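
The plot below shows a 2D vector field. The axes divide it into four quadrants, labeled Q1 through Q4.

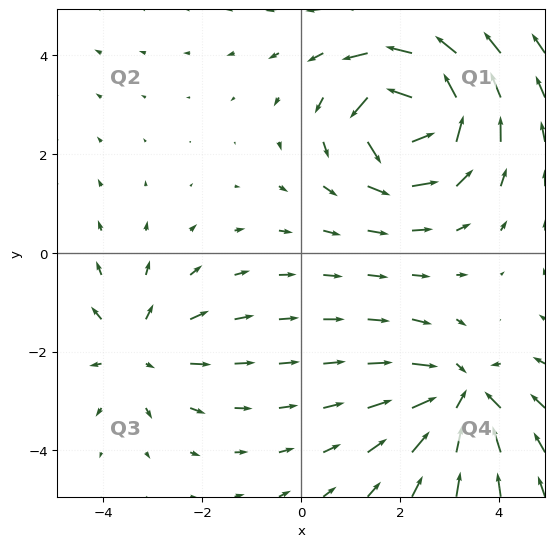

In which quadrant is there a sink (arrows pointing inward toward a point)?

The sink sits at approximately (3.2, -2.9), which lies in quadrant Q4. The divergence there is about -4, negative as expected for a sink.

Q4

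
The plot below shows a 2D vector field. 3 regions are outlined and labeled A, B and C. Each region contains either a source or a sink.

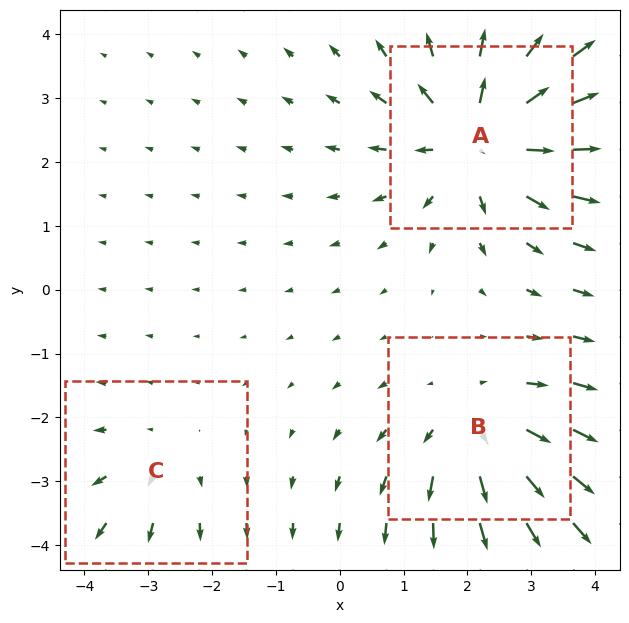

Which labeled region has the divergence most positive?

Divergence at each region's feature centre — A: about +5, B: about +3, C: about +2. Region A is most positive.

A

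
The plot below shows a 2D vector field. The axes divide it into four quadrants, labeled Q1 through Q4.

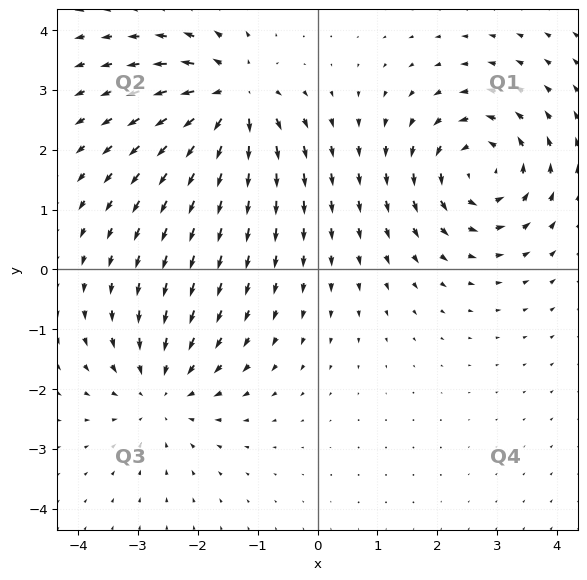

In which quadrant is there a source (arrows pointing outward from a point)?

The source sits at approximately (-1.4, 2.9), which lies in quadrant Q2. The divergence there is about +7, positive as expected for a source.

Q2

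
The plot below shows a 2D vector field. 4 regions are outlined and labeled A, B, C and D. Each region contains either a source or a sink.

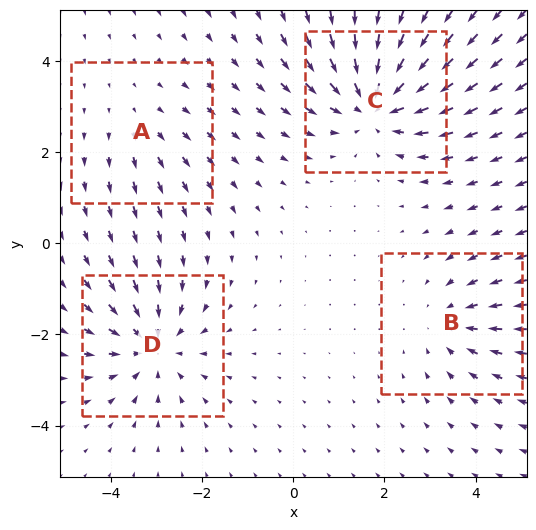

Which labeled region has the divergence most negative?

C

Divergence at each region's feature centre — A: about +2, B: about -3, C: about -6, D: about -4. Region C is most negative.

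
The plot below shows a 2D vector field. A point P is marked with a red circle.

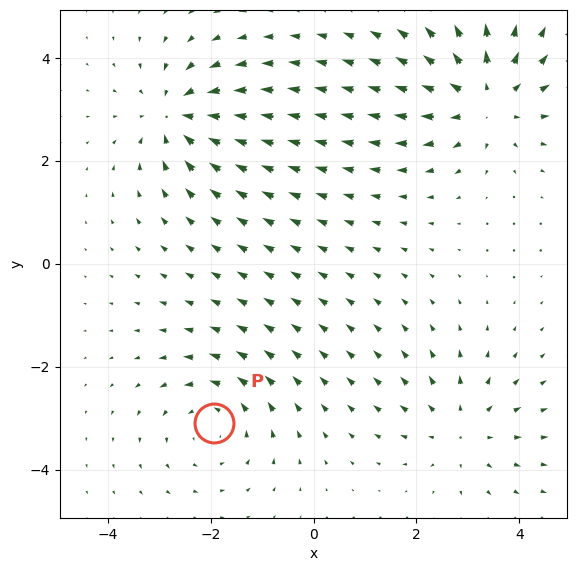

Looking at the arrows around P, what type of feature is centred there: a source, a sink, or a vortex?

vortex

At P (-1.9, -3.1) the arrows circulate counterclockwise. Divergence ≈0, curl about +3 — near-zero divergence with nonzero curl is a vortex.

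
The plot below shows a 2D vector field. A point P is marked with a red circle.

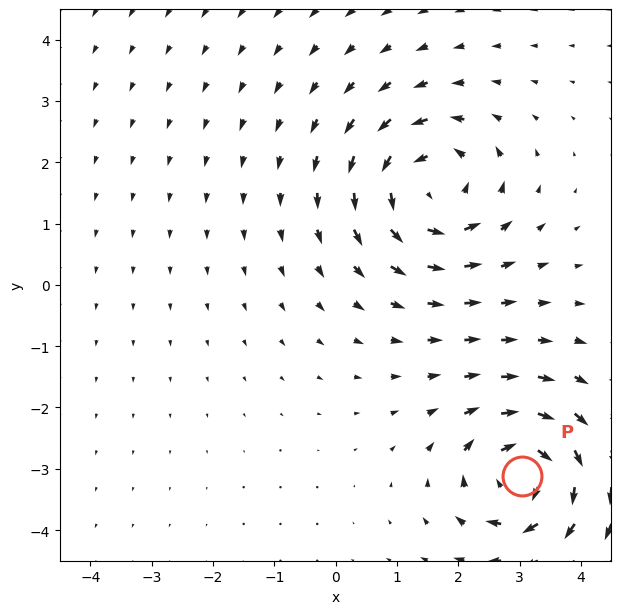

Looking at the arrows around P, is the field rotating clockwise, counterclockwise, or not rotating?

Near P at (3.0, -3.1) the arrows circulate clockwise. The curl (z-component) there is about -6; negative curl means clockwise rotation.

clockwise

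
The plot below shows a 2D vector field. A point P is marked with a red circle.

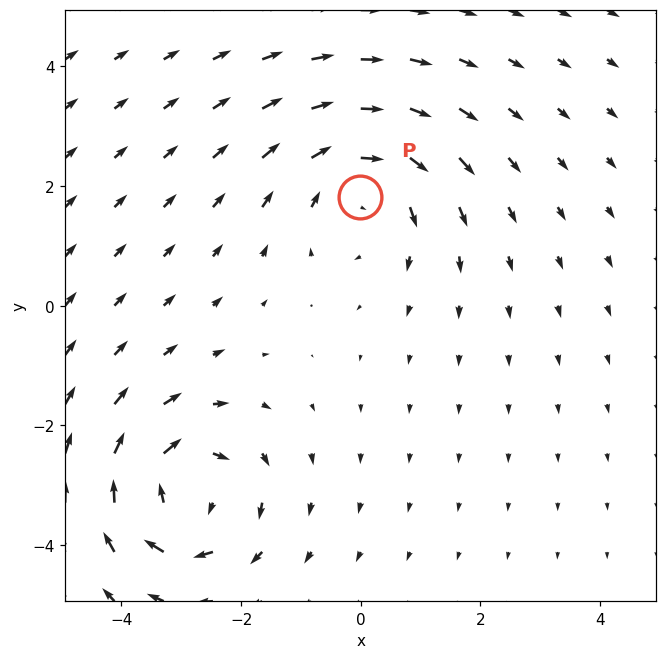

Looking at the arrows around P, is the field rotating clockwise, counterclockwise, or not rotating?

clockwise

Near P at (-0.0, 1.8) the arrows circulate clockwise. The curl (z-component) there is about -3; negative curl means clockwise rotation.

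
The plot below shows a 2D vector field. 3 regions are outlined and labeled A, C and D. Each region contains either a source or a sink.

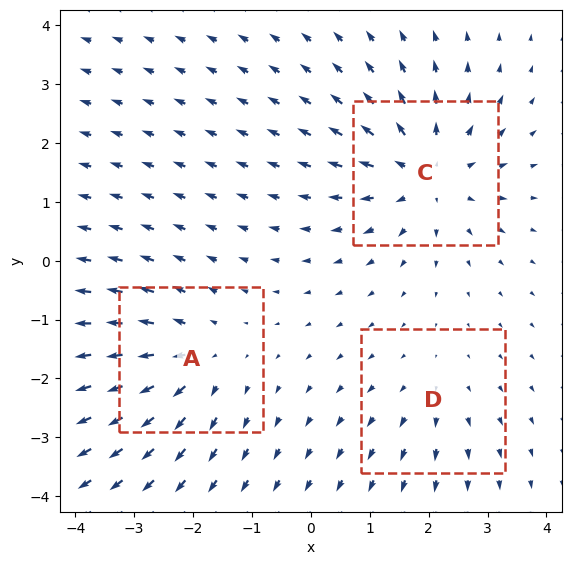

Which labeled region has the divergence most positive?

Divergence at each region's feature centre — A: about +3, C: about +4, D: about +2. Region C is most positive.

C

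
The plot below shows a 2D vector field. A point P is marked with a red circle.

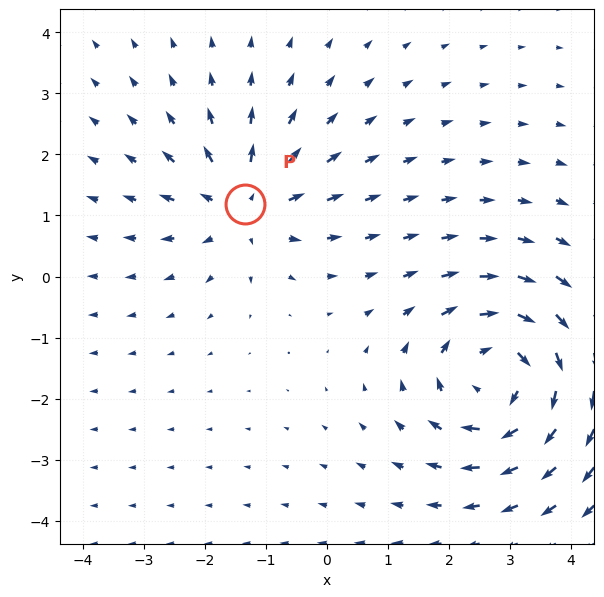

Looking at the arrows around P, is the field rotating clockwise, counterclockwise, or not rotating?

Near P at (-1.3, 1.2) the arrows show no circulation. The curl there is ≈0.

not rotating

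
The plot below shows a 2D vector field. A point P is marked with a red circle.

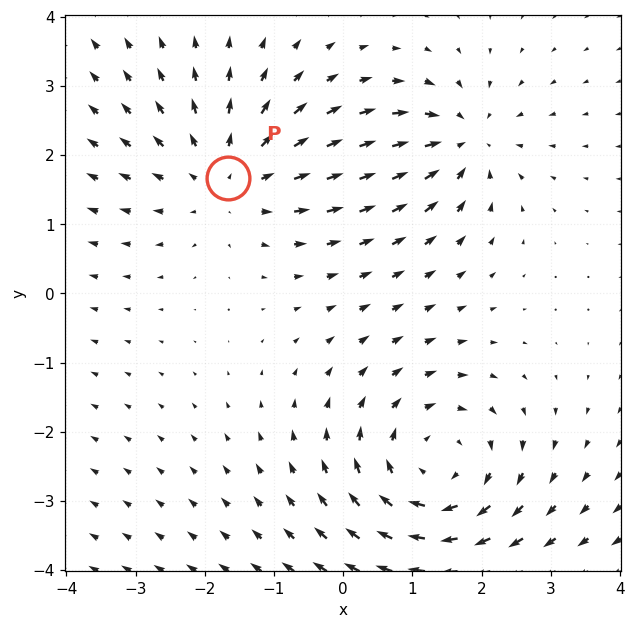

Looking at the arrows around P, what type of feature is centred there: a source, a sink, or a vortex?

source

At P (-1.7, 1.7) the arrows spread outward. Divergence about +3, curl ≈0 — positive divergence with near-zero curl is a source.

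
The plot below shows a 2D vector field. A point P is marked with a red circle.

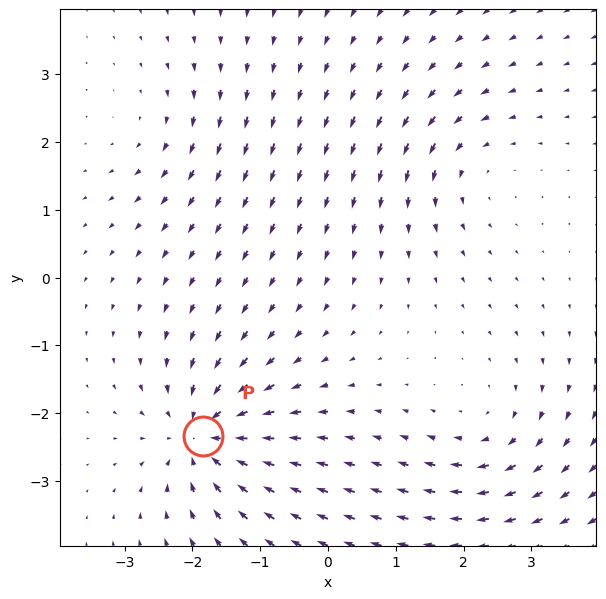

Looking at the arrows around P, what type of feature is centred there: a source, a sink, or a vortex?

sink

At P (-1.8, -2.3) the arrows converge inward. Divergence about -7, curl ≈0 — negative divergence with near-zero curl is a sink.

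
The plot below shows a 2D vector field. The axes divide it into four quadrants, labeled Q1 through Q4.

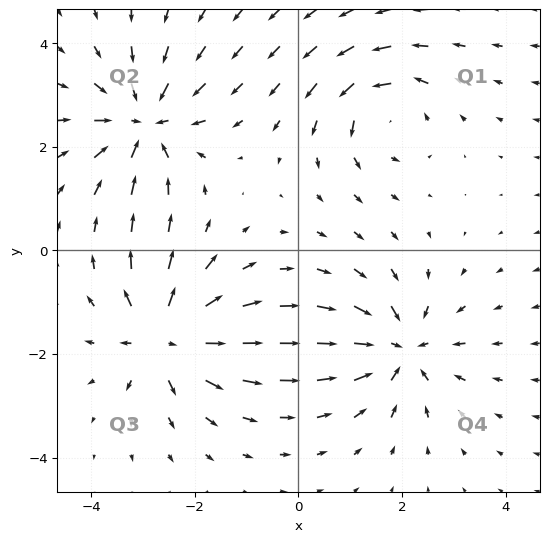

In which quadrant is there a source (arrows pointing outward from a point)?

Q3

The source sits at approximately (-2.6, -1.7), which lies in quadrant Q3. The divergence there is about +6, positive as expected for a source.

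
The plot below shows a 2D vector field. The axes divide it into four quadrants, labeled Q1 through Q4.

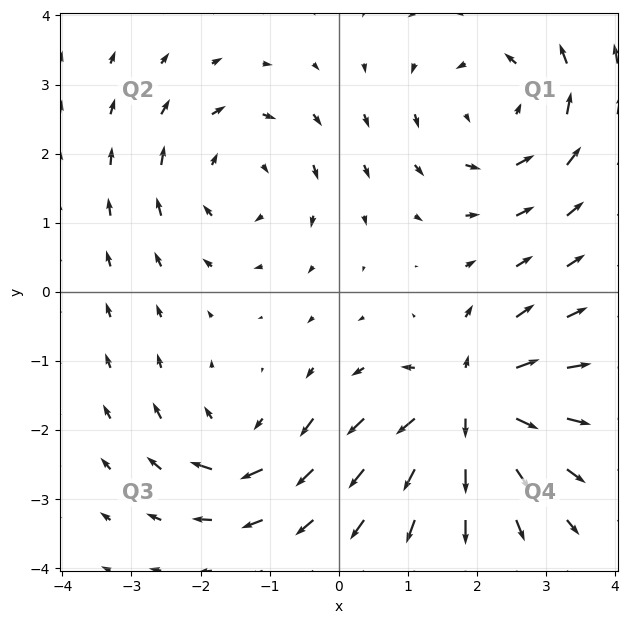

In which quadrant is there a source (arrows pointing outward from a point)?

Q4

The source sits at approximately (1.9, -1.6), which lies in quadrant Q4. The divergence there is about +6, positive as expected for a source.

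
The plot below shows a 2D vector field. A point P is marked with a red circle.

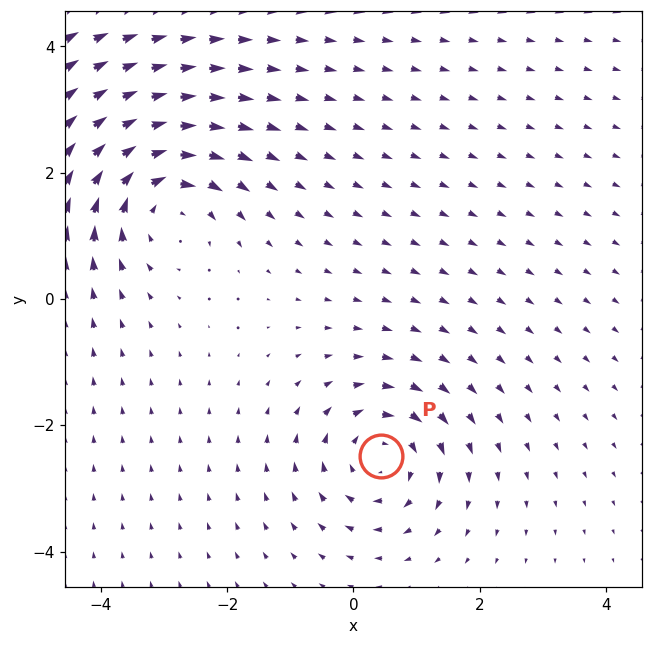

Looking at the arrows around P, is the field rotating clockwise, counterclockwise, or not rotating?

Near P at (0.4, -2.5) the arrows circulate clockwise. The curl (z-component) there is about -5; negative curl means clockwise rotation.

clockwise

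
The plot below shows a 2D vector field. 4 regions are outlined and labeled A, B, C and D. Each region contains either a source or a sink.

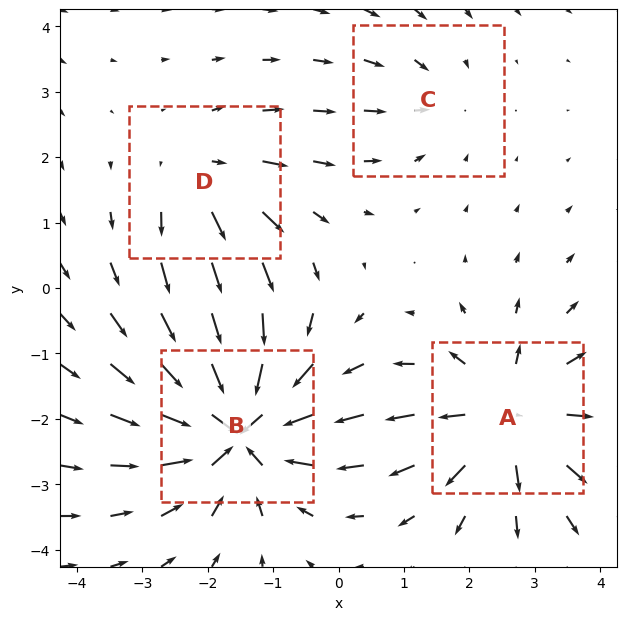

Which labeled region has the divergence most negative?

B

Divergence at each region's feature centre — A: about +5, B: about -7, C: about -2, D: about +3. Region B is most negative.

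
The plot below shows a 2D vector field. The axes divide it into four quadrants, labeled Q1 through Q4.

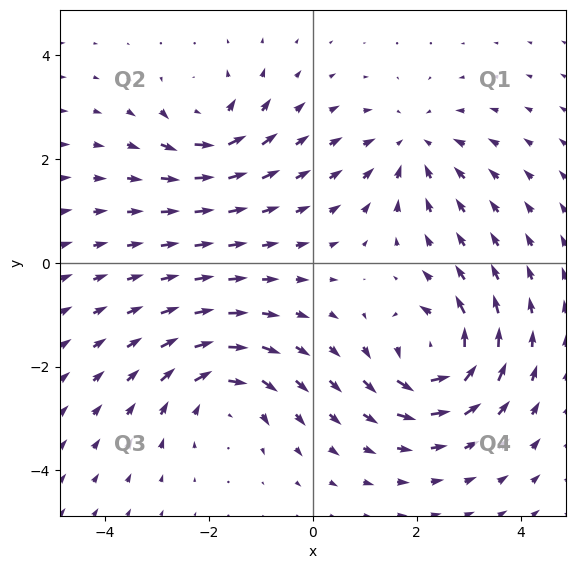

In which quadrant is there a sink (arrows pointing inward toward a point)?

The sink sits at approximately (1.9, 2.2), which lies in quadrant Q1. The divergence there is about -3, negative as expected for a sink.

Q1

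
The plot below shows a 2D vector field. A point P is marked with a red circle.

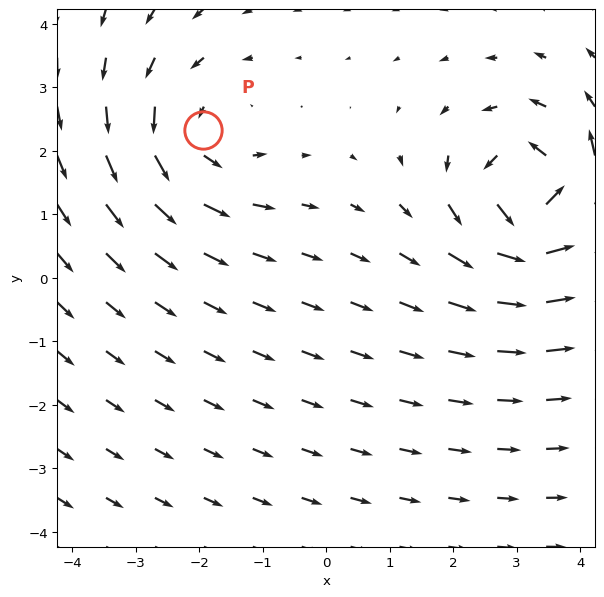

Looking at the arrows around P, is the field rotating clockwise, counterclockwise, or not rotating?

counterclockwise

Near P at (-1.9, 2.3) the arrows circulate counterclockwise. The curl (z-component) there is about +3; positive curl means counterclockwise rotation.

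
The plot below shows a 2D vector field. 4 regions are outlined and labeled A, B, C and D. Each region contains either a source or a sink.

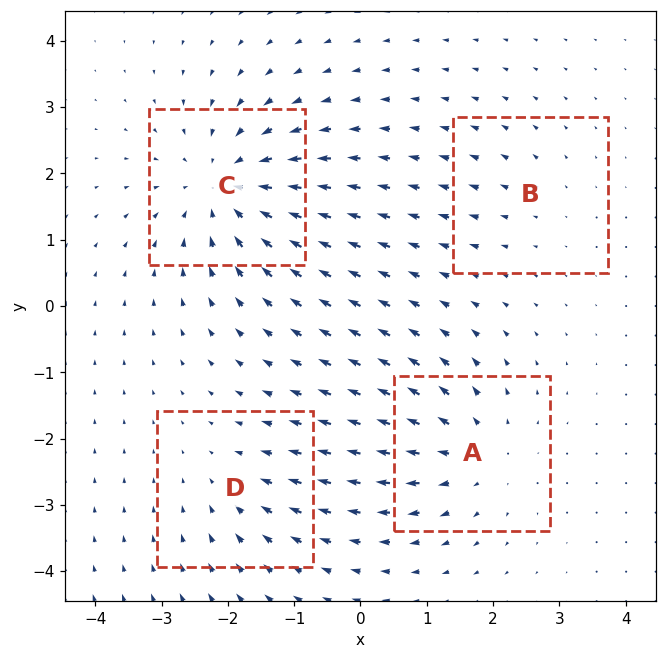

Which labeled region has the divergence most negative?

Divergence at each region's feature centre — A: about +5, B: about +2, C: about -6, D: about -3. Region C is most negative.

C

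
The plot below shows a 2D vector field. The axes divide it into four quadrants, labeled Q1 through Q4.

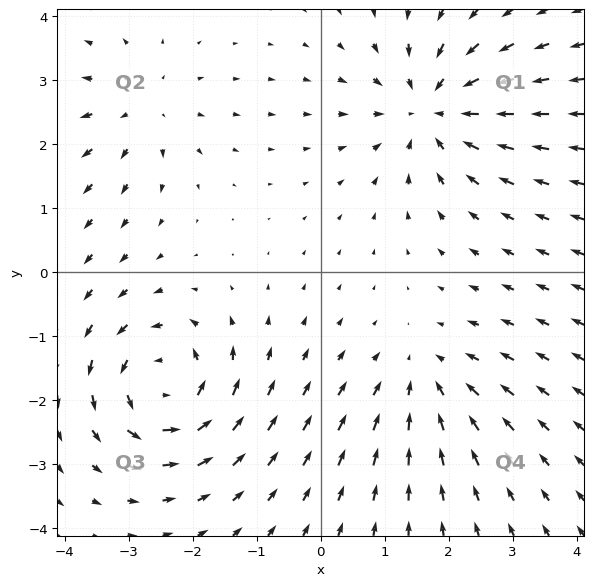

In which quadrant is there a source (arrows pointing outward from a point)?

The source sits at approximately (-2.8, 2.6), which lies in quadrant Q2. The divergence there is about +3, positive as expected for a source.

Q2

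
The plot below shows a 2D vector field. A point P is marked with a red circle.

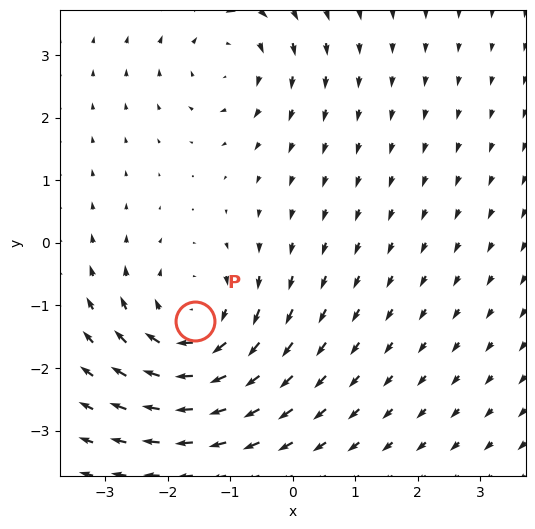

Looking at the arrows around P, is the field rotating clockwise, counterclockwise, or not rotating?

clockwise

Near P at (-1.6, -1.2) the arrows circulate clockwise. The curl (z-component) there is about -4; negative curl means clockwise rotation.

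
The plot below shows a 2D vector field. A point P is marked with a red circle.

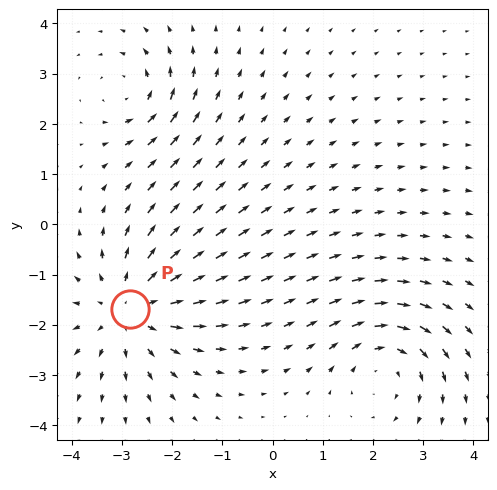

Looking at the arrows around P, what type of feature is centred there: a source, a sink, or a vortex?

At P (-2.8, -1.7) the arrows spread outward. Divergence about +4, curl ≈0 — positive divergence with near-zero curl is a source.

source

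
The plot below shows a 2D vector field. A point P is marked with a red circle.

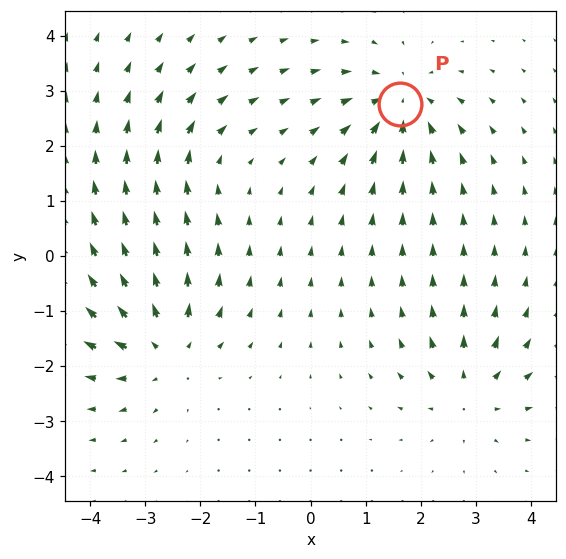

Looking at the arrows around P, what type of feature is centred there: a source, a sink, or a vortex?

sink

At P (1.6, 2.8) the arrows converge inward. Divergence about -5, curl ≈0 — negative divergence with near-zero curl is a sink.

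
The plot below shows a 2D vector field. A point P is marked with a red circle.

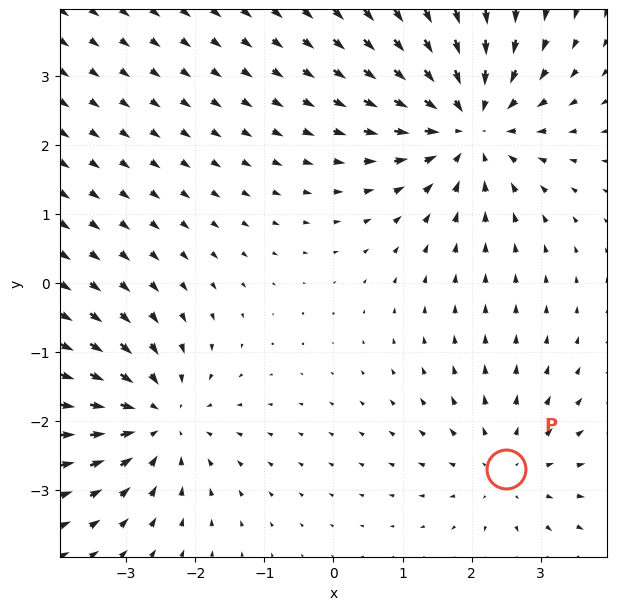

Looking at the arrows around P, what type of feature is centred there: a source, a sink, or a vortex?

source

At P (2.5, -2.7) the arrows spread outward. Divergence about +3, curl ≈0 — positive divergence with near-zero curl is a source.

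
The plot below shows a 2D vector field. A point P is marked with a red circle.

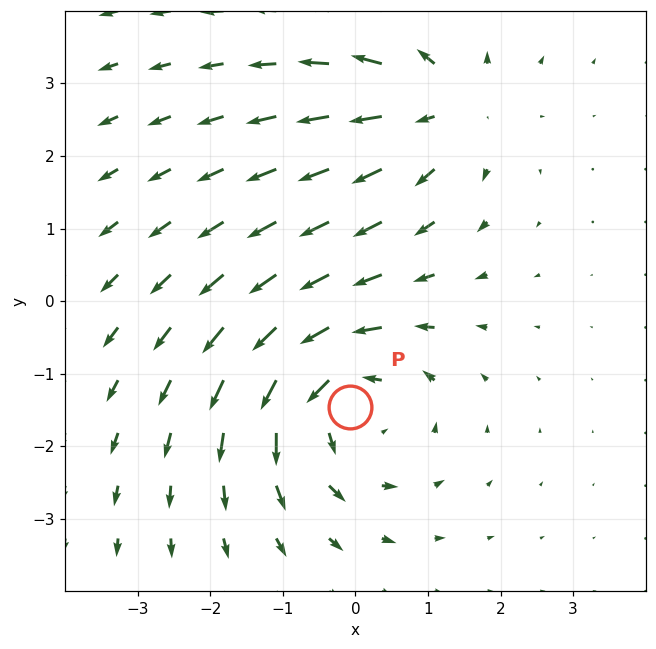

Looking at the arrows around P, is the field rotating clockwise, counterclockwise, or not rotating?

counterclockwise

Near P at (-0.1, -1.5) the arrows circulate counterclockwise. The curl (z-component) there is about +4; positive curl means counterclockwise rotation.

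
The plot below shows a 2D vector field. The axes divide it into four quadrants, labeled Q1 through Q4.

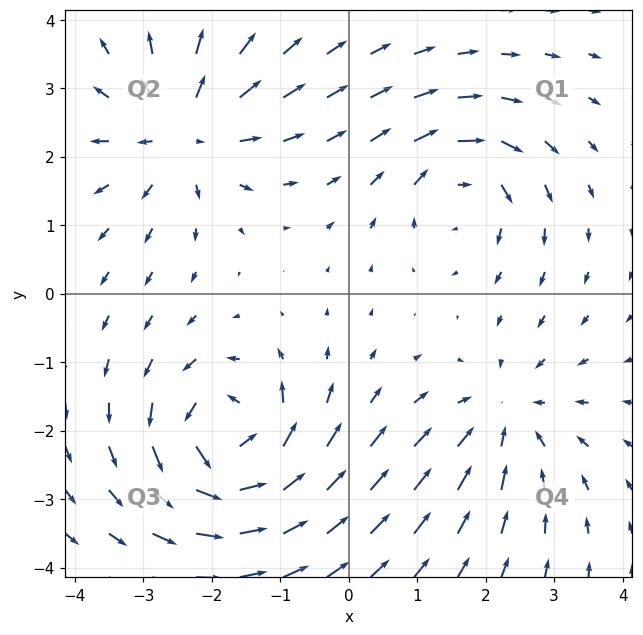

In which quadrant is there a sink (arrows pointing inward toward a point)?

Q4

The sink sits at approximately (2.3, -1.8), which lies in quadrant Q4. The divergence there is about -3, negative as expected for a sink.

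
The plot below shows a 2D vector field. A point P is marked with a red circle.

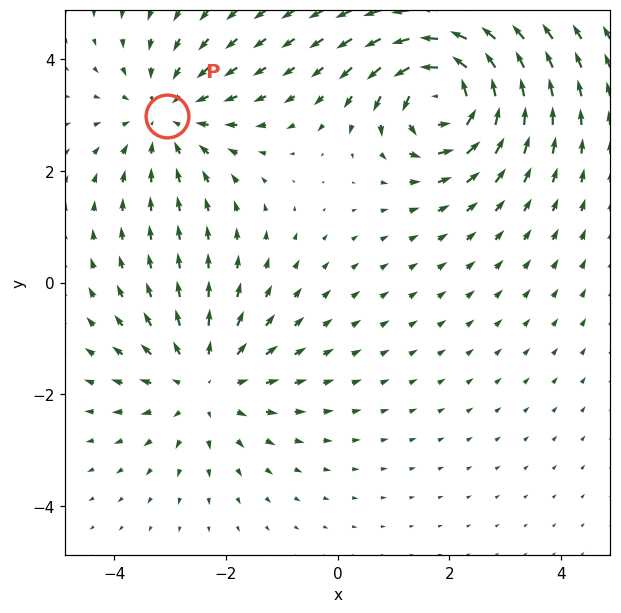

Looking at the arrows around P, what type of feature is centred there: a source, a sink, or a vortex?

At P (-3.1, 3.0) the arrows converge inward. Divergence about -3, curl ≈0 — negative divergence with near-zero curl is a sink.

sink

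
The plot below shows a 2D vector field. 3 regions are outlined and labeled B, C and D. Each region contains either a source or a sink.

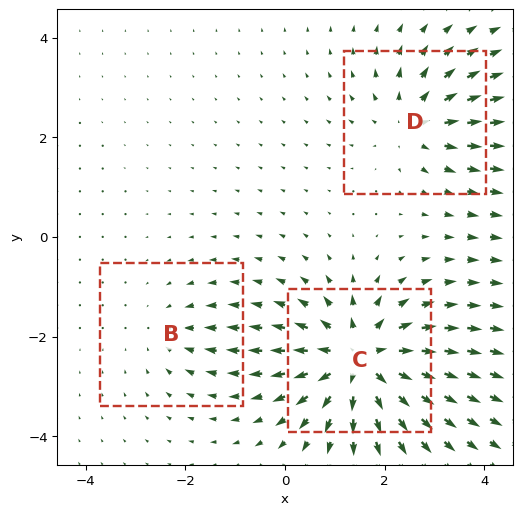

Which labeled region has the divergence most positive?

Divergence at each region's feature centre — B: about -2, C: about +6, D: about +3. Region C is most positive.

C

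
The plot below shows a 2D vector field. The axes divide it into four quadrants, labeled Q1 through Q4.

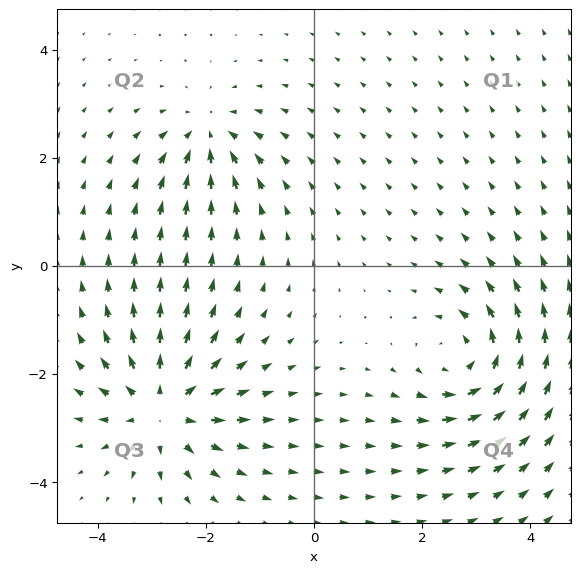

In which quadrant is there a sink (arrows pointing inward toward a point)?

The sink sits at approximately (-2.0, 2.4), which lies in quadrant Q2. The divergence there is about -4, negative as expected for a sink.

Q2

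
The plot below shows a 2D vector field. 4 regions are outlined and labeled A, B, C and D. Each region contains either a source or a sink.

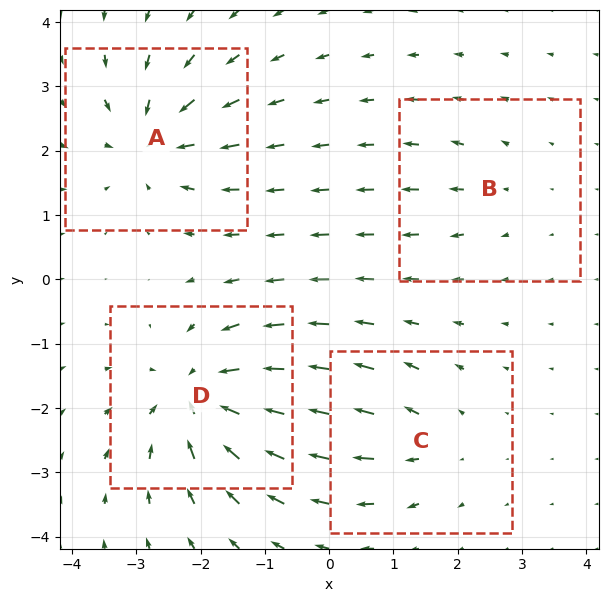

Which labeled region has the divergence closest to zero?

B

Divergence at each region's feature centre — A: about -6, B: about +2, C: about +4, D: about -7. Region B is closest to zero.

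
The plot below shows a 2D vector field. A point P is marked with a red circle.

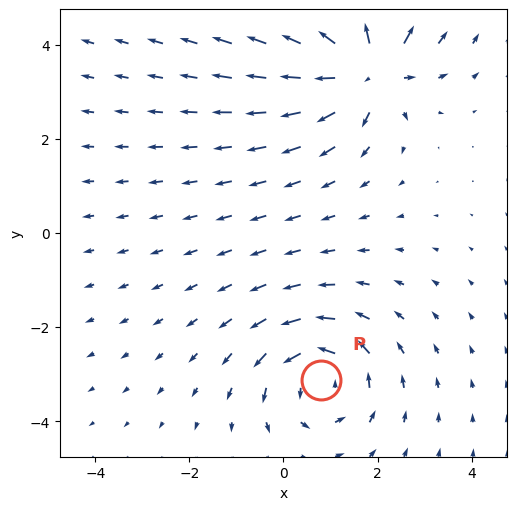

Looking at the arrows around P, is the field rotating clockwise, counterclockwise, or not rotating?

Near P at (0.8, -3.1) the arrows circulate counterclockwise. The curl (z-component) there is about +4; positive curl means counterclockwise rotation.

counterclockwise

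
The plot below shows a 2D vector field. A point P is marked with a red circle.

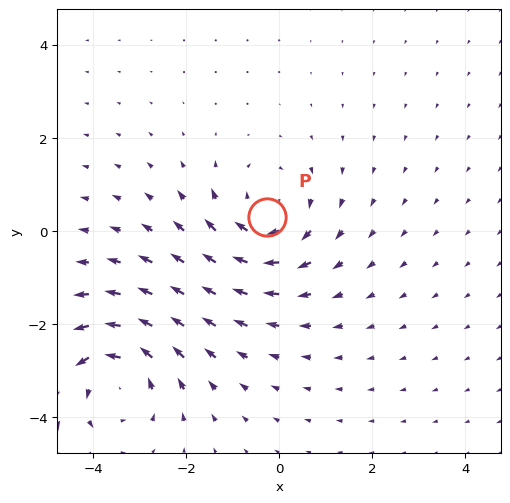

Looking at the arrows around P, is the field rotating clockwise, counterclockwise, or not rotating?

clockwise

Near P at (-0.3, 0.3) the arrows circulate clockwise. The curl (z-component) there is about -4; negative curl means clockwise rotation.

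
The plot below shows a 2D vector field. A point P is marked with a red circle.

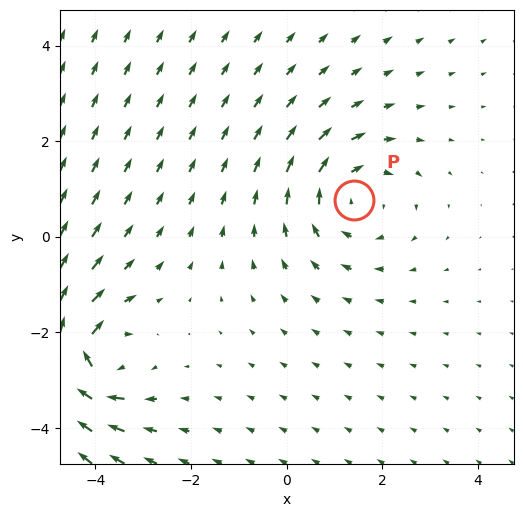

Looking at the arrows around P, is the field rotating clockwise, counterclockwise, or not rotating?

clockwise

Near P at (1.4, 0.8) the arrows circulate clockwise. The curl (z-component) there is about -2; negative curl means clockwise rotation.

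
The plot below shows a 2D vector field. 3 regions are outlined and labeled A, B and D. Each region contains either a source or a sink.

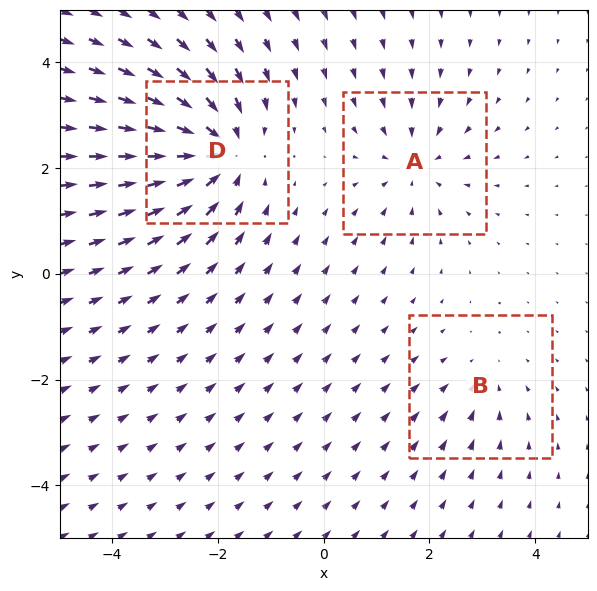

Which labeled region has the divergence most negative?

Divergence at each region's feature centre — A: about -3, B: about -2, D: about -5. Region D is most negative.

D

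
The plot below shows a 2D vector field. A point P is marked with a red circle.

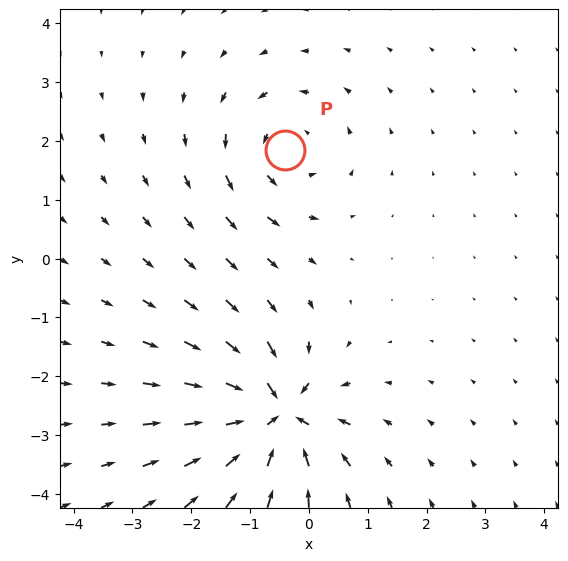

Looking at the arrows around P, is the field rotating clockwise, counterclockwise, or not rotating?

Near P at (-0.4, 1.9) the arrows circulate counterclockwise. The curl (z-component) there is about +3; positive curl means counterclockwise rotation.

counterclockwise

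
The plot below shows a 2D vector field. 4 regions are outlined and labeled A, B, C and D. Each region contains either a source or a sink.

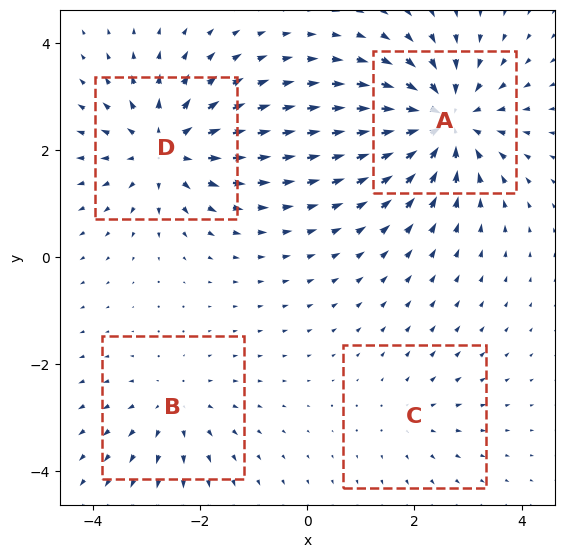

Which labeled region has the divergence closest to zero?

Divergence at each region's feature centre — A: about -7, B: about +3, C: about +2, D: about +5. Region C is closest to zero.

C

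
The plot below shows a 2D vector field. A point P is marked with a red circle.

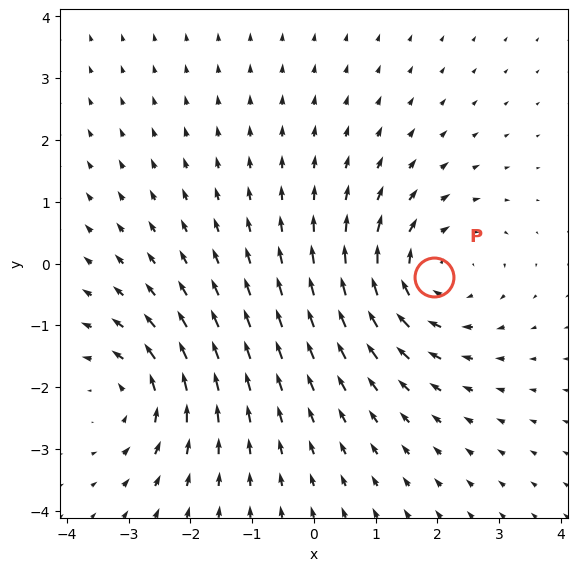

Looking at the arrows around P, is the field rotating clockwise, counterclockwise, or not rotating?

clockwise

Near P at (1.9, -0.2) the arrows circulate clockwise. The curl (z-component) there is about -4; negative curl means clockwise rotation.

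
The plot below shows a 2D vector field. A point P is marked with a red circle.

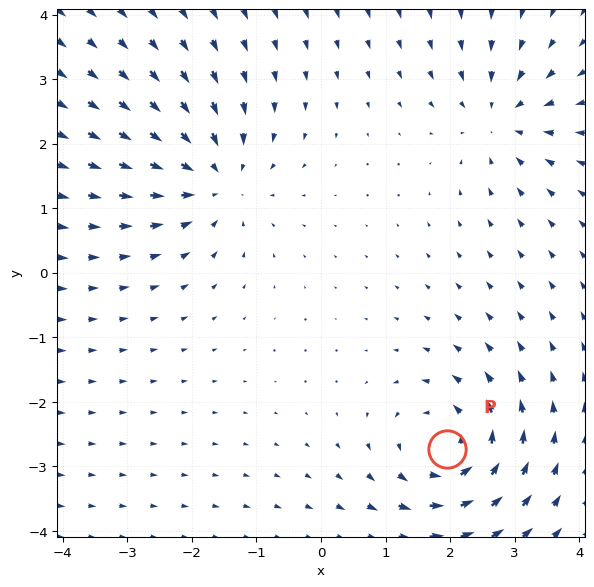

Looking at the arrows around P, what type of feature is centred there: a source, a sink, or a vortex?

At P (2.0, -2.7) the arrows circulate counterclockwise. Divergence ≈0, curl about +6 — near-zero divergence with nonzero curl is a vortex.

vortex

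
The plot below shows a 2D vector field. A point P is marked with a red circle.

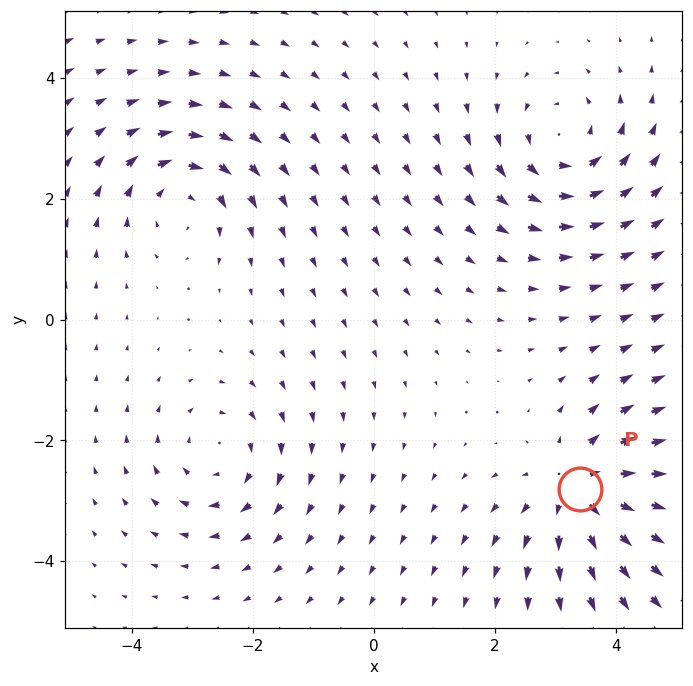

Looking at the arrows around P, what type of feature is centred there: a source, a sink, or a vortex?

At P (3.4, -2.8) the arrows spread outward. Divergence about +6, curl ≈0 — positive divergence with near-zero curl is a source.

source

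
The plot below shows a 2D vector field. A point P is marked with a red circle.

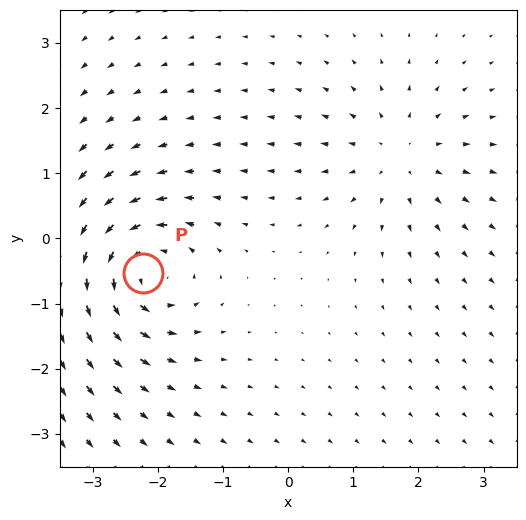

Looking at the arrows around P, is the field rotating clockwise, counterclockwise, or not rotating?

Near P at (-2.2, -0.5) the arrows circulate counterclockwise. The curl (z-component) there is about +5; positive curl means counterclockwise rotation.

counterclockwise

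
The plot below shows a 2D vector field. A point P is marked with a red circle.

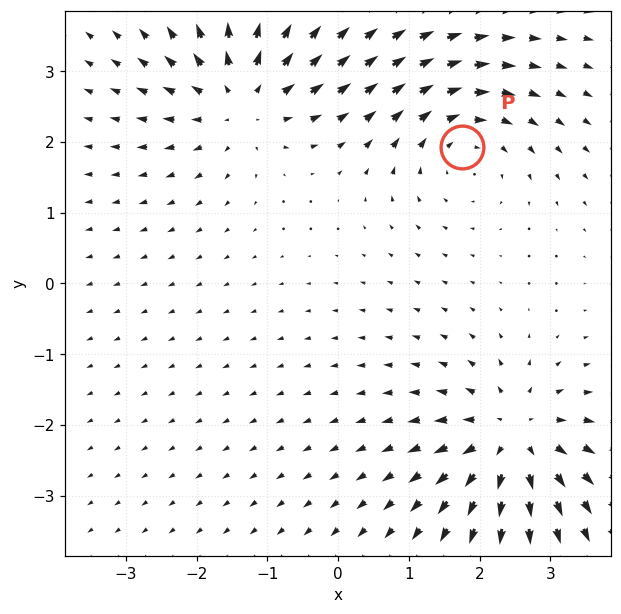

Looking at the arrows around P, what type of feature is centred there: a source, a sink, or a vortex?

vortex

At P (1.8, 1.9) the arrows circulate clockwise. Divergence ≈0, curl about -4 — near-zero divergence with nonzero curl is a vortex.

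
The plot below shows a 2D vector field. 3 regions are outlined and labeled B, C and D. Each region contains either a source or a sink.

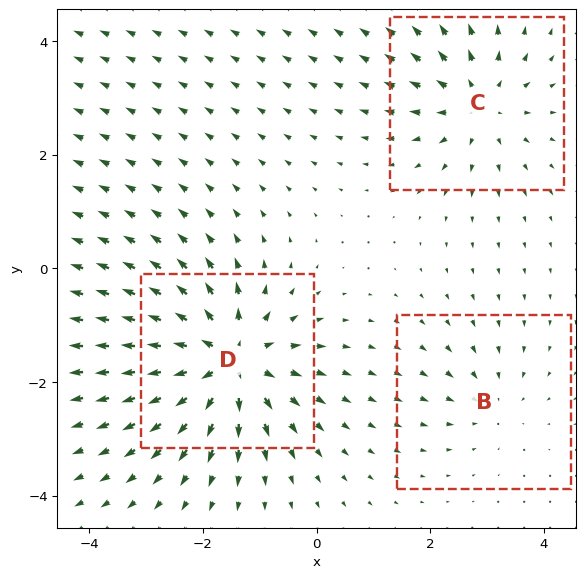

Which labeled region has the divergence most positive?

D

Divergence at each region's feature centre — B: about -2, C: about +3, D: about +5. Region D is most positive.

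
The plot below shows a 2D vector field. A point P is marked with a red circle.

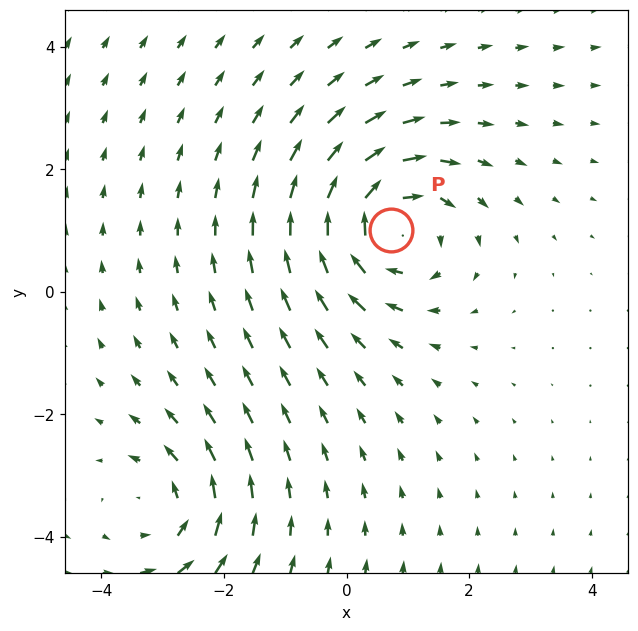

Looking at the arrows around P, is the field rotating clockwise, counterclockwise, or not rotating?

clockwise

Near P at (0.7, 1.0) the arrows circulate clockwise. The curl (z-component) there is about -4; negative curl means clockwise rotation.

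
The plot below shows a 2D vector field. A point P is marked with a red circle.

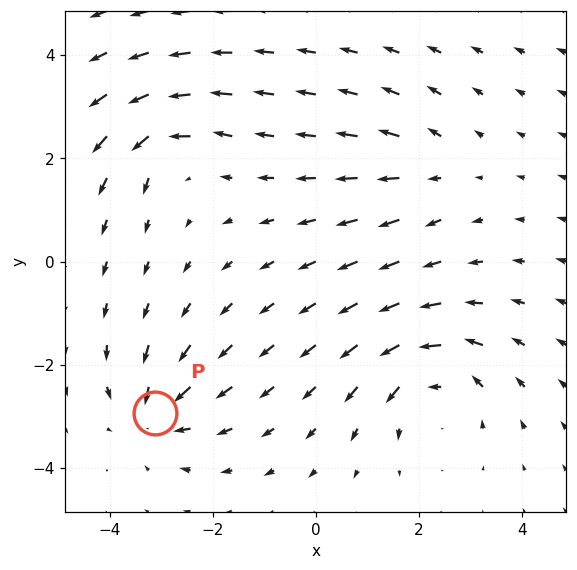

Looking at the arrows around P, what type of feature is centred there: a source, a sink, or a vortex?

At P (-3.1, -2.9) the arrows converge inward. Divergence about -4, curl ≈0 — negative divergence with near-zero curl is a sink.

sink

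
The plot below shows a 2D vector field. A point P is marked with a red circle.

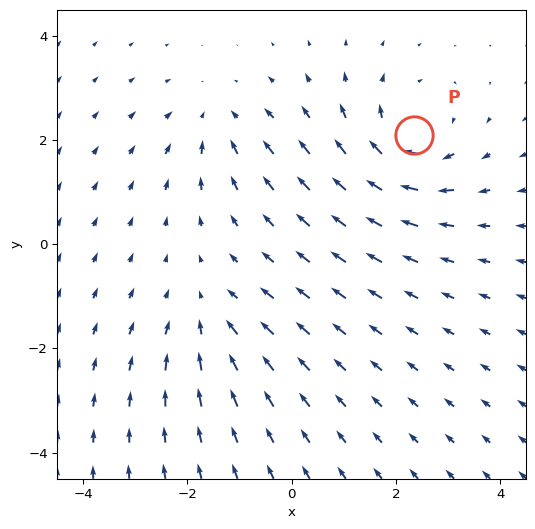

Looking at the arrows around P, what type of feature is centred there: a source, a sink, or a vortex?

vortex

At P (2.4, 2.1) the arrows circulate clockwise. Divergence ≈0, curl about -4 — near-zero divergence with nonzero curl is a vortex.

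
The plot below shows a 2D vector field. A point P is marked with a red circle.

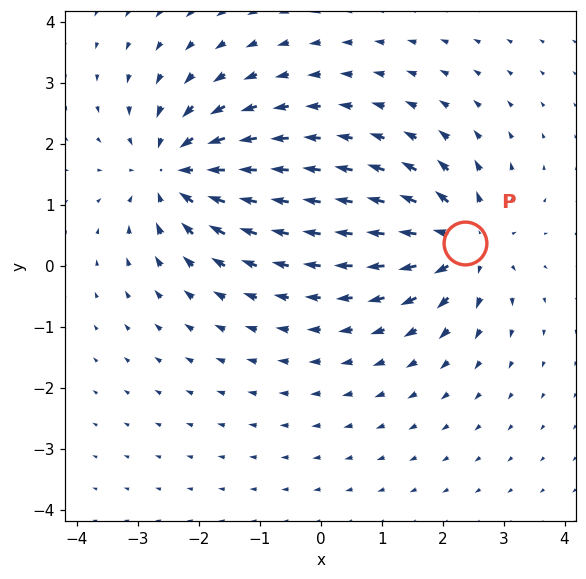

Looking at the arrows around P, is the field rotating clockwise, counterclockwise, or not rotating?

not rotating

Near P at (2.4, 0.4) the arrows show no circulation. The curl there is ≈0.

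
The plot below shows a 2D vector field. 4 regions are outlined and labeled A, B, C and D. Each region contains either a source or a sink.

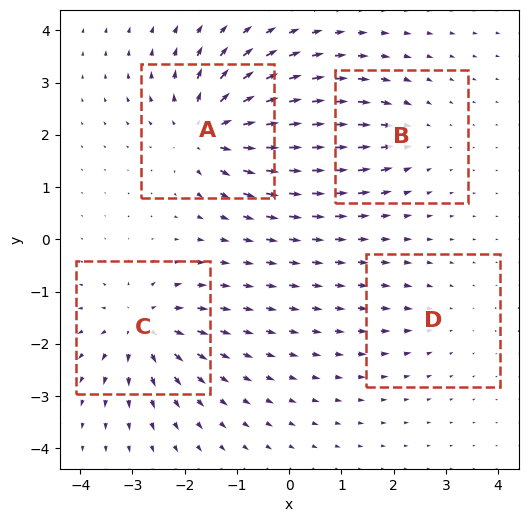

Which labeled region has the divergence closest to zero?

Divergence at each region's feature centre — A: about +8, B: about -4, C: about +6, D: about -2. Region D is closest to zero.

D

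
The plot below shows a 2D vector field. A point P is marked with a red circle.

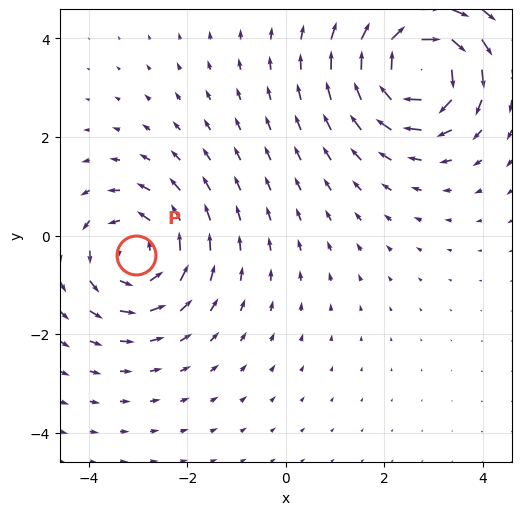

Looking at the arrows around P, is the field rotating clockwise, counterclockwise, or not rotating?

Near P at (-3.0, -0.4) the arrows circulate counterclockwise. The curl (z-component) there is about +4; positive curl means counterclockwise rotation.

counterclockwise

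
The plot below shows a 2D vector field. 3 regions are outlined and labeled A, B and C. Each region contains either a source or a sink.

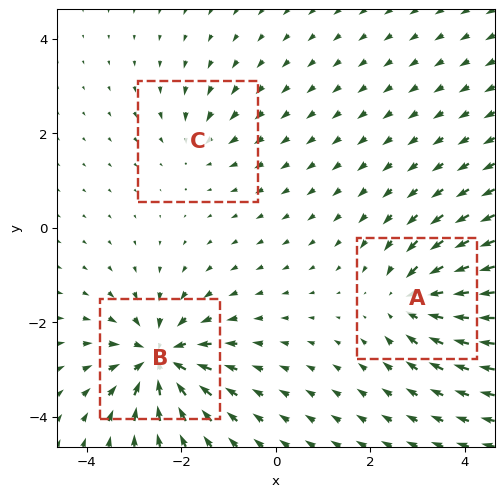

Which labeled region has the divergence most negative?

Divergence at each region's feature centre — A: about -4, B: about -6, C: about -2. Region B is most negative.

B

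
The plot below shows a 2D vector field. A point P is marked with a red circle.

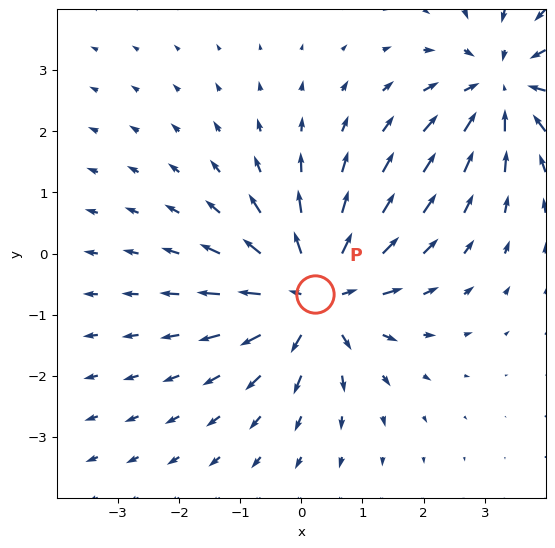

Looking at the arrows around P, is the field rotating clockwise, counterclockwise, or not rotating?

Near P at (0.2, -0.7) the arrows show no circulation. The curl there is ≈0.

not rotating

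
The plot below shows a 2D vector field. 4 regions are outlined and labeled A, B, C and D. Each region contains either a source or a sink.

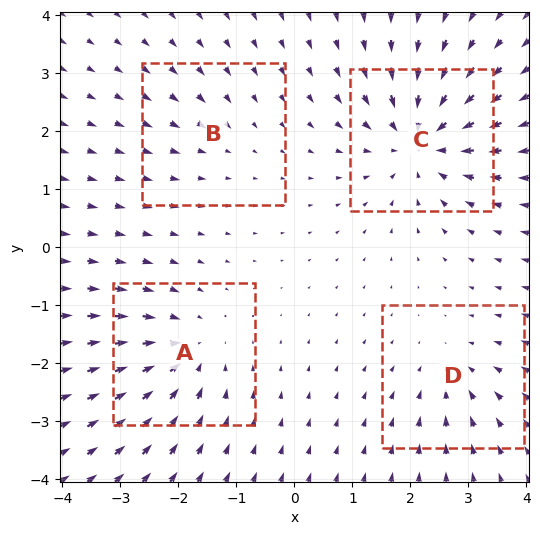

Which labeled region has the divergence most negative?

Divergence at each region's feature centre — A: about -5, B: about -2, C: about -7, D: about -4. Region C is most negative.

C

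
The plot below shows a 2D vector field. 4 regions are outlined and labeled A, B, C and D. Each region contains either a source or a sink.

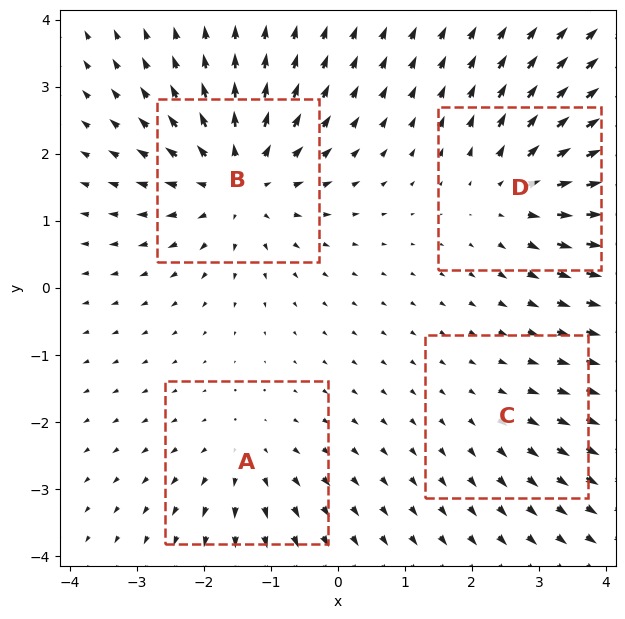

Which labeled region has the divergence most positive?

Divergence at each region's feature centre — A: about +3, B: about +7, C: about +2, D: about +5. Region B is most positive.

B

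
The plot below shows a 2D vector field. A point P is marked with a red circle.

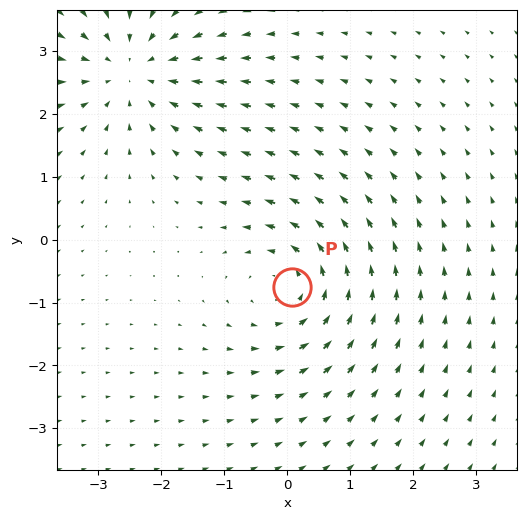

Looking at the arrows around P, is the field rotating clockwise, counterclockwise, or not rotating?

Near P at (0.1, -0.7) the arrows circulate counterclockwise. The curl (z-component) there is about +3; positive curl means counterclockwise rotation.

counterclockwise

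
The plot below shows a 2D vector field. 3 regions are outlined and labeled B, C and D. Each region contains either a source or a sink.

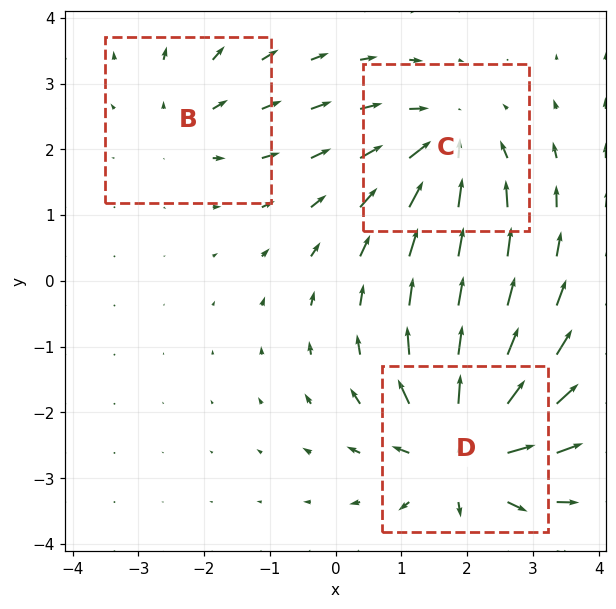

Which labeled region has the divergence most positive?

Divergence at each region's feature centre — B: about +2, C: about -4, D: about +5. Region D is most positive.

D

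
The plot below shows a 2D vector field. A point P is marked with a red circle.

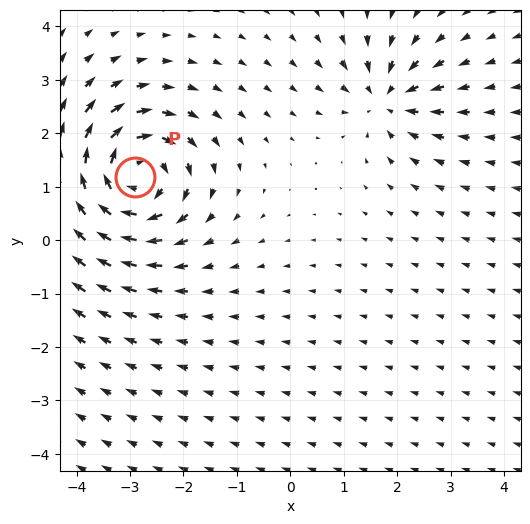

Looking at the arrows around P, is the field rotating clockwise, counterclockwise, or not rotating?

Near P at (-2.9, 1.2) the arrows circulate clockwise. The curl (z-component) there is about -6; negative curl means clockwise rotation.

clockwise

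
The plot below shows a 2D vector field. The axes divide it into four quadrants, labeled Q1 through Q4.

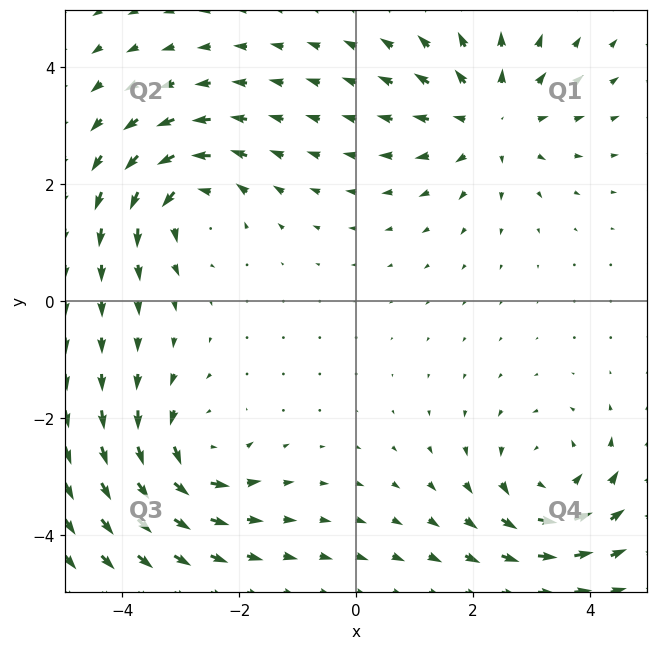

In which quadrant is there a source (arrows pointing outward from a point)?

Q1

The source sits at approximately (2.3, 3.1), which lies in quadrant Q1. The divergence there is about +4, positive as expected for a source.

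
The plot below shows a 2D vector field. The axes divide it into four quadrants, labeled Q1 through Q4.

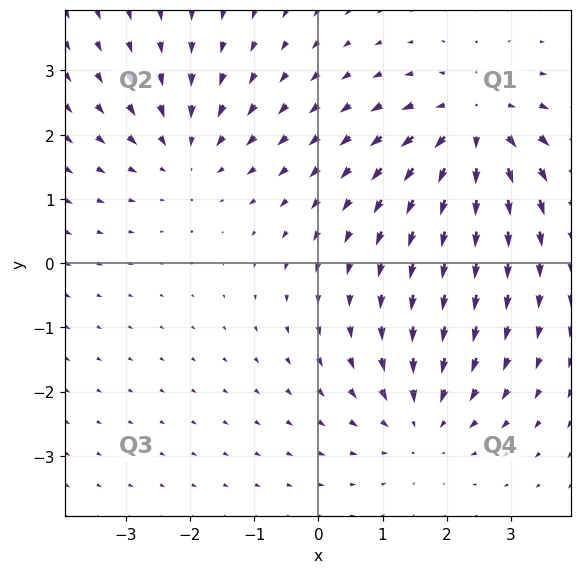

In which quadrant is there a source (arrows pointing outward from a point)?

Q1

The source sits at approximately (2.4, 2.1), which lies in quadrant Q1. The divergence there is about +5, positive as expected for a source.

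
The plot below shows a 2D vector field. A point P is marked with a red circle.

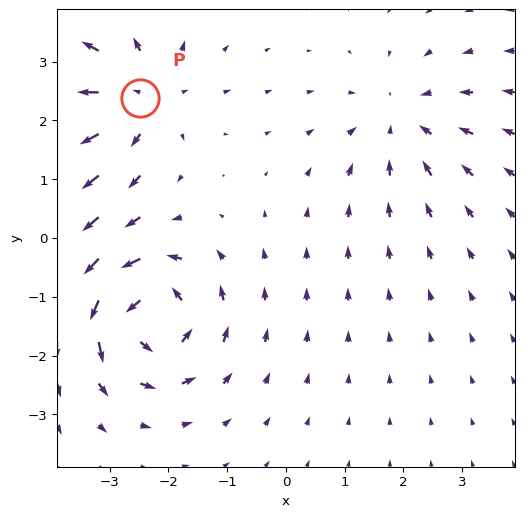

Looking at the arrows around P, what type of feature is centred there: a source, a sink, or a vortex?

source

At P (-2.5, 2.4) the arrows spread outward. Divergence about +5, curl ≈0 — positive divergence with near-zero curl is a source.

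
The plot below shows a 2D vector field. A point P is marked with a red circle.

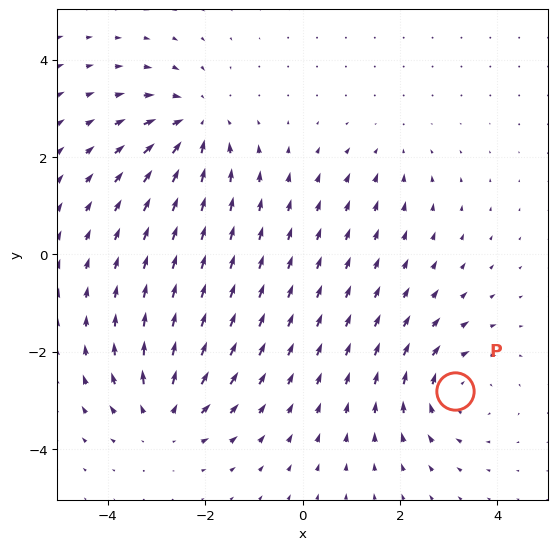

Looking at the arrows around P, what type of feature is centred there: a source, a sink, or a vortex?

vortex

At P (3.1, -2.8) the arrows circulate clockwise. Divergence ≈0, curl about -4 — near-zero divergence with nonzero curl is a vortex.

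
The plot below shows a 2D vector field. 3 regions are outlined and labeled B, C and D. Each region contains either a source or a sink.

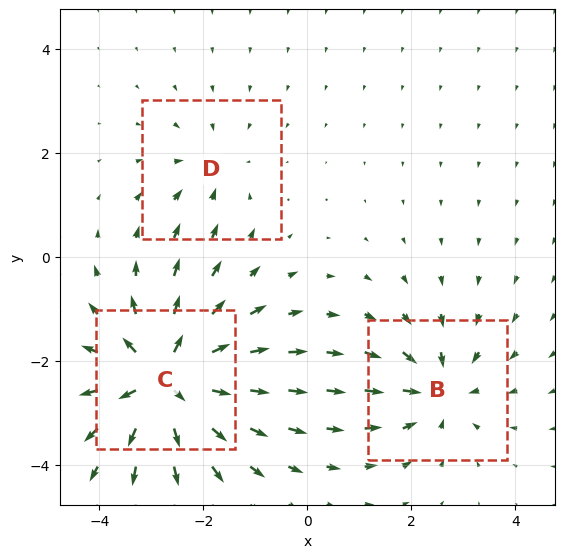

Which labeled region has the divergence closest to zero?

D

Divergence at each region's feature centre — B: about -4, C: about +6, D: about -2. Region D is closest to zero.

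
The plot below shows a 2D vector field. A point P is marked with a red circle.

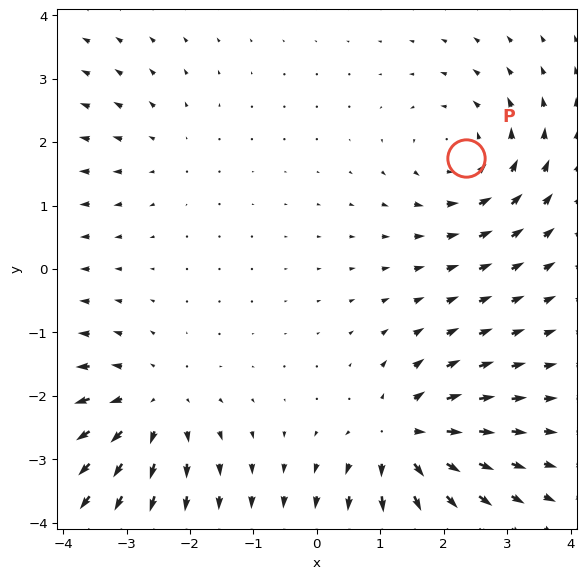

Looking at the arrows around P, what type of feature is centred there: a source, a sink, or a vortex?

At P (2.4, 1.8) the arrows circulate counterclockwise. Divergence ≈0, curl about +4 — near-zero divergence with nonzero curl is a vortex.

vortex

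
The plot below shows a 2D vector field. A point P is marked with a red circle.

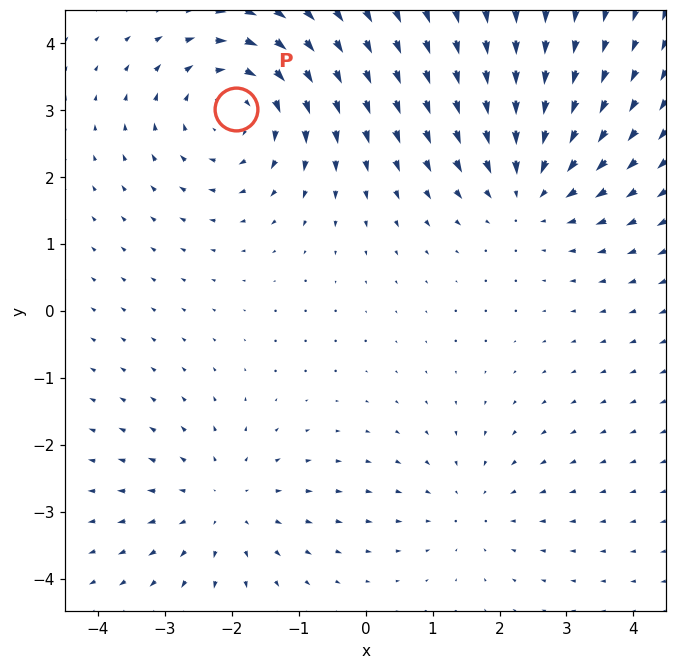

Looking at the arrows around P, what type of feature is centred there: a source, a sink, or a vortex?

vortex

At P (-1.9, 3.0) the arrows circulate clockwise. Divergence ≈0, curl about -4 — near-zero divergence with nonzero curl is a vortex.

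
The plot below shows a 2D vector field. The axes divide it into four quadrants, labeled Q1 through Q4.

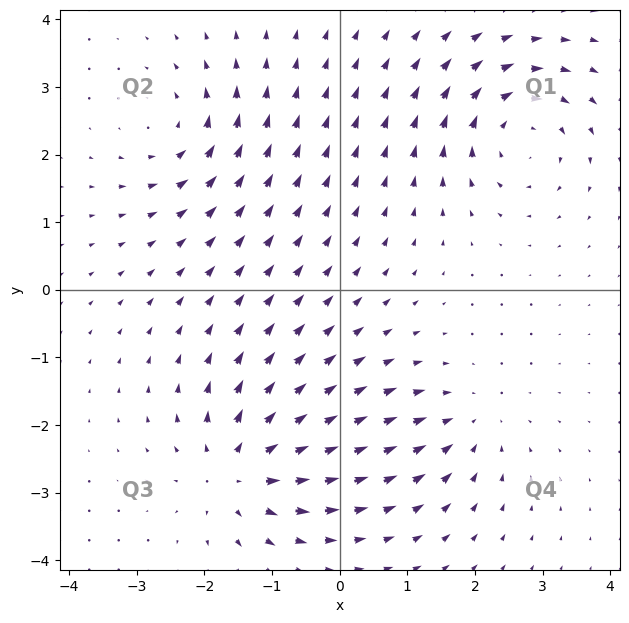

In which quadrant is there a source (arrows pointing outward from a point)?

Q3

The source sits at approximately (-1.5, -2.7), which lies in quadrant Q3. The divergence there is about +6, positive as expected for a source.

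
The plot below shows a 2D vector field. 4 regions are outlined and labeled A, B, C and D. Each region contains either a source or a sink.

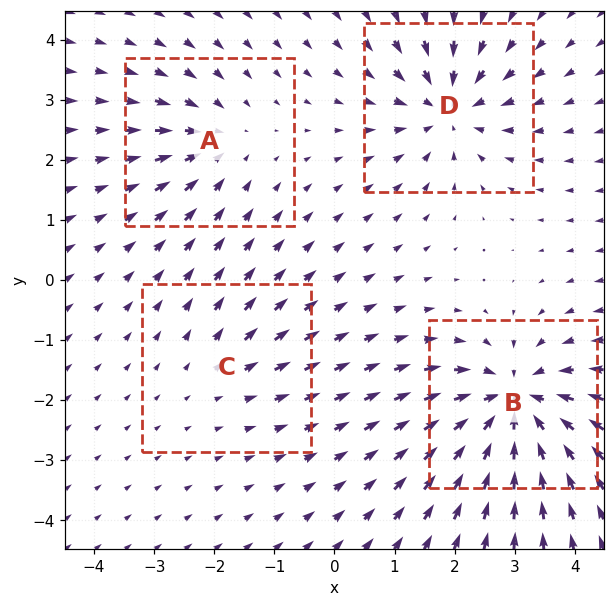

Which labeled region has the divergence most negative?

B

Divergence at each region's feature centre — A: about -4, B: about -7, C: about +2, D: about -6. Region B is most negative.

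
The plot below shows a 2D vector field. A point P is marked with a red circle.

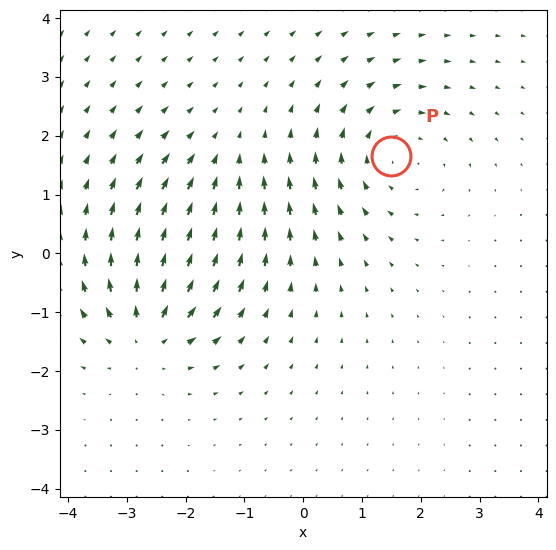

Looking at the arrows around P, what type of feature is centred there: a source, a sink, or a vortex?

vortex

At P (1.5, 1.7) the arrows circulate clockwise. Divergence ≈0, curl about -4 — near-zero divergence with nonzero curl is a vortex.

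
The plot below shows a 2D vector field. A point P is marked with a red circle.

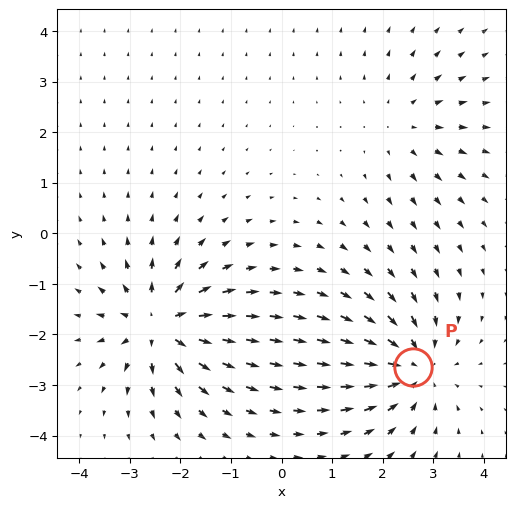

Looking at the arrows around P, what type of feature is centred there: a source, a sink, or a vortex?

At P (2.6, -2.7) the arrows converge inward. Divergence about -4, curl ≈0 — negative divergence with near-zero curl is a sink.

sink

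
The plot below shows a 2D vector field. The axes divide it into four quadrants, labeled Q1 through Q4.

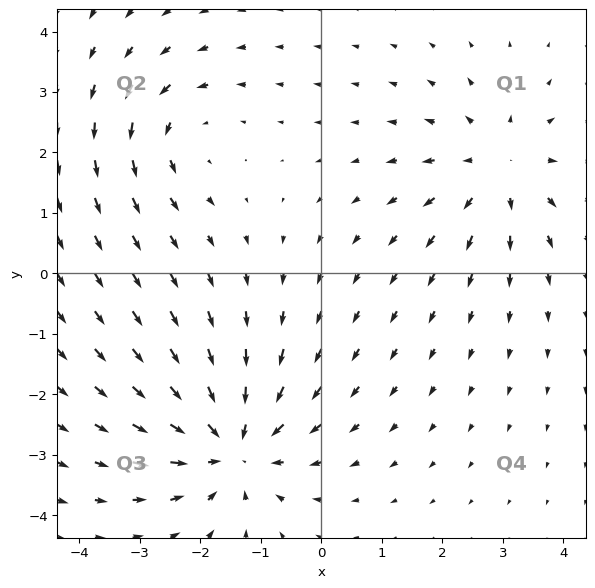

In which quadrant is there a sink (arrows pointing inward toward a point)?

Q3

The sink sits at approximately (-1.5, -2.9), which lies in quadrant Q3. The divergence there is about -5, negative as expected for a sink.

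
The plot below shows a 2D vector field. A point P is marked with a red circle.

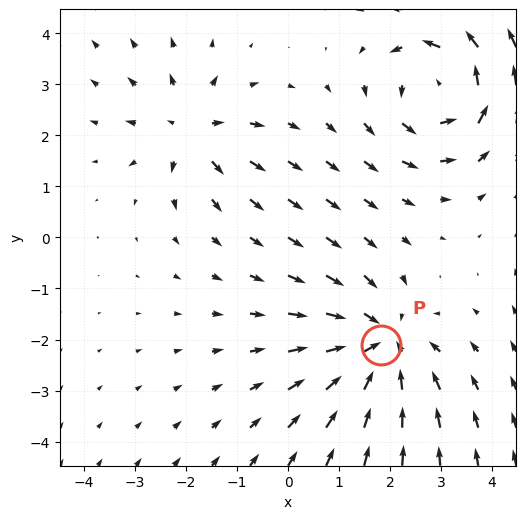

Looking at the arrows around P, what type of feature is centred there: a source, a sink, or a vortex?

At P (1.8, -2.1) the arrows converge inward. Divergence about -4, curl ≈0 — negative divergence with near-zero curl is a sink.

sink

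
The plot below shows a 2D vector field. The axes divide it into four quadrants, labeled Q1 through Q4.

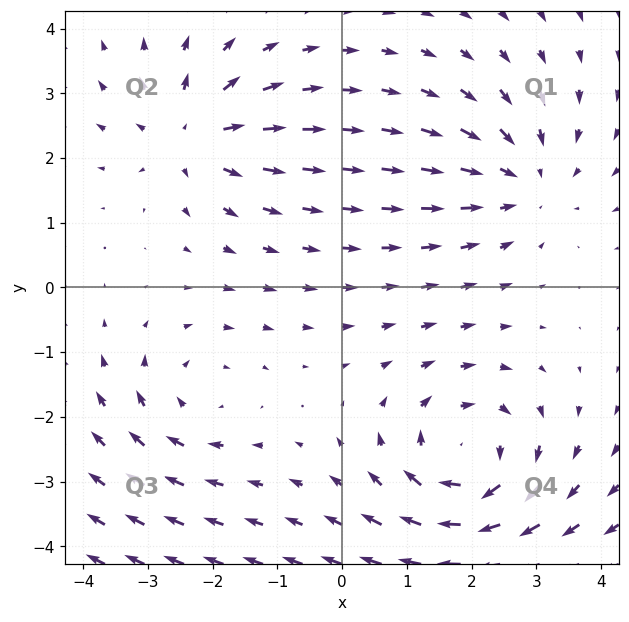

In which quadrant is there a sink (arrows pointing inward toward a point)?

Q1

The sink sits at approximately (2.8, 1.7), which lies in quadrant Q1. The divergence there is about -3, negative as expected for a sink.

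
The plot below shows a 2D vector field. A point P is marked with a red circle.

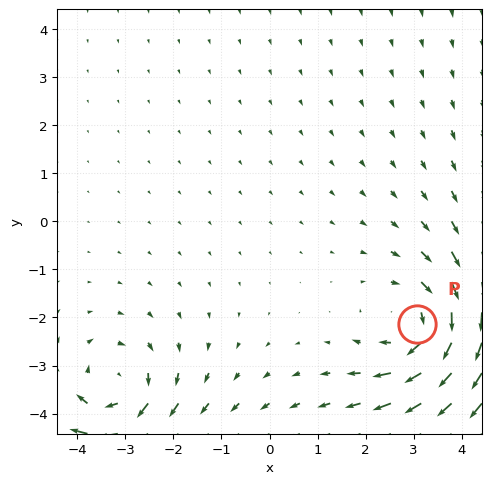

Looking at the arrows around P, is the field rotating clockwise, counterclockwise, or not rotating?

Near P at (3.1, -2.1) the arrows circulate clockwise. The curl (z-component) there is about -4; negative curl means clockwise rotation.

clockwise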